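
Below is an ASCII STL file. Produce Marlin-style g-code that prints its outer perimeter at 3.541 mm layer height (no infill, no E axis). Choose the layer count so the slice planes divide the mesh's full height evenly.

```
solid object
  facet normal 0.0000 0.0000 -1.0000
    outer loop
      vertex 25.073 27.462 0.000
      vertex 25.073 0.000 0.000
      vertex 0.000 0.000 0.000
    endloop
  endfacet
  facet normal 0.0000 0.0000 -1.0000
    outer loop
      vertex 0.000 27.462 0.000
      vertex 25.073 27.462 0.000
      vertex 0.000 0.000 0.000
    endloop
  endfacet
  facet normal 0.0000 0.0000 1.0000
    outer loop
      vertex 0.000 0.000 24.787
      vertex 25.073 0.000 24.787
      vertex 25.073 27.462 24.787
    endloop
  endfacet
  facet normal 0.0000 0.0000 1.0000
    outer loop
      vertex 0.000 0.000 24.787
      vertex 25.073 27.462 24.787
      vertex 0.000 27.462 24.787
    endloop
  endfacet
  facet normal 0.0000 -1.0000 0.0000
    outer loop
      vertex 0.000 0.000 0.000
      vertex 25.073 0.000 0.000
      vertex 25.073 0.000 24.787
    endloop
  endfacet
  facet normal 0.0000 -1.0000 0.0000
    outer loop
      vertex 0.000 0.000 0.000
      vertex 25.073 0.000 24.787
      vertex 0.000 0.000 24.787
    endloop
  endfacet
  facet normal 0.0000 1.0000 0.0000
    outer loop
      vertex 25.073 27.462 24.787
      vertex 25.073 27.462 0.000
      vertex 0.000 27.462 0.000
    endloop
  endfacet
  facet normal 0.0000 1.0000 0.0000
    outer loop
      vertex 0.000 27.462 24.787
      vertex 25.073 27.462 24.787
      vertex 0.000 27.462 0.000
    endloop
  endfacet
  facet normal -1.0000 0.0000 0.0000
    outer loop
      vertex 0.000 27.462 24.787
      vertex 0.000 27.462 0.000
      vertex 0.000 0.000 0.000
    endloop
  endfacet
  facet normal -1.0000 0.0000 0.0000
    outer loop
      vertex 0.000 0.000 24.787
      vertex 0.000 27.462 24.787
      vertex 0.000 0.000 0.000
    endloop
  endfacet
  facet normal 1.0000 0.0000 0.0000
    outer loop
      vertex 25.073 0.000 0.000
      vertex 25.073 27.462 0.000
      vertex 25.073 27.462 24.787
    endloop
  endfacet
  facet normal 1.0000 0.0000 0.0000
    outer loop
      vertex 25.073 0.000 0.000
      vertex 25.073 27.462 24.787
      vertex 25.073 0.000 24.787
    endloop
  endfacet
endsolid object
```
; perimeter-only toolpath
G21 ; units = mm
G90 ; absolute positioning
G28 ; home
; layer 1
G0 Z3.541
G0 X0.000 Y0.000
G1 X25.073 Y0.000
G1 X25.073 Y27.462
G1 X0.000 Y27.462
G1 X0.000 Y0.000
; layer 2
G0 Z7.082
G0 X0.000 Y0.000
G1 X25.073 Y0.000
G1 X25.073 Y27.462
G1 X0.000 Y27.462
G1 X0.000 Y0.000
; layer 3
G0 Z10.623
G0 X0.000 Y0.000
G1 X25.073 Y0.000
G1 X25.073 Y27.462
G1 X0.000 Y27.462
G1 X0.000 Y0.000
; layer 4
G0 Z14.164
G0 X0.000 Y0.000
G1 X25.073 Y0.000
G1 X25.073 Y27.462
G1 X0.000 Y27.462
G1 X0.000 Y0.000
; layer 5
G0 Z17.705
G0 X0.000 Y0.000
G1 X25.073 Y0.000
G1 X25.073 Y27.462
G1 X0.000 Y27.462
G1 X0.000 Y0.000
; layer 6
G0 Z21.246
G0 X0.000 Y0.000
G1 X25.073 Y0.000
G1 X25.073 Y27.462
G1 X0.000 Y27.462
G1 X0.000 Y0.000
; layer 7
G0 Z24.787
G0 X0.000 Y0.000
G1 X25.073 Y0.000
G1 X25.073 Y27.462
G1 X0.000 Y27.462
G1 X0.000 Y0.000
M2 ; end

The solid is a rectangular box, roughly 25.1 × 27.5 mm footprint and 24.8 mm tall. Slicing at Δz = 3.541 mm — 7 equal slices spanning the solid's height, so layer i sits at z = i·h/7 — gives 7 non-empty perimeters. Each is a 4-segment closed polygon; G0 lifts to the layer z and rapids to the start vertex, then G1 traces the edges.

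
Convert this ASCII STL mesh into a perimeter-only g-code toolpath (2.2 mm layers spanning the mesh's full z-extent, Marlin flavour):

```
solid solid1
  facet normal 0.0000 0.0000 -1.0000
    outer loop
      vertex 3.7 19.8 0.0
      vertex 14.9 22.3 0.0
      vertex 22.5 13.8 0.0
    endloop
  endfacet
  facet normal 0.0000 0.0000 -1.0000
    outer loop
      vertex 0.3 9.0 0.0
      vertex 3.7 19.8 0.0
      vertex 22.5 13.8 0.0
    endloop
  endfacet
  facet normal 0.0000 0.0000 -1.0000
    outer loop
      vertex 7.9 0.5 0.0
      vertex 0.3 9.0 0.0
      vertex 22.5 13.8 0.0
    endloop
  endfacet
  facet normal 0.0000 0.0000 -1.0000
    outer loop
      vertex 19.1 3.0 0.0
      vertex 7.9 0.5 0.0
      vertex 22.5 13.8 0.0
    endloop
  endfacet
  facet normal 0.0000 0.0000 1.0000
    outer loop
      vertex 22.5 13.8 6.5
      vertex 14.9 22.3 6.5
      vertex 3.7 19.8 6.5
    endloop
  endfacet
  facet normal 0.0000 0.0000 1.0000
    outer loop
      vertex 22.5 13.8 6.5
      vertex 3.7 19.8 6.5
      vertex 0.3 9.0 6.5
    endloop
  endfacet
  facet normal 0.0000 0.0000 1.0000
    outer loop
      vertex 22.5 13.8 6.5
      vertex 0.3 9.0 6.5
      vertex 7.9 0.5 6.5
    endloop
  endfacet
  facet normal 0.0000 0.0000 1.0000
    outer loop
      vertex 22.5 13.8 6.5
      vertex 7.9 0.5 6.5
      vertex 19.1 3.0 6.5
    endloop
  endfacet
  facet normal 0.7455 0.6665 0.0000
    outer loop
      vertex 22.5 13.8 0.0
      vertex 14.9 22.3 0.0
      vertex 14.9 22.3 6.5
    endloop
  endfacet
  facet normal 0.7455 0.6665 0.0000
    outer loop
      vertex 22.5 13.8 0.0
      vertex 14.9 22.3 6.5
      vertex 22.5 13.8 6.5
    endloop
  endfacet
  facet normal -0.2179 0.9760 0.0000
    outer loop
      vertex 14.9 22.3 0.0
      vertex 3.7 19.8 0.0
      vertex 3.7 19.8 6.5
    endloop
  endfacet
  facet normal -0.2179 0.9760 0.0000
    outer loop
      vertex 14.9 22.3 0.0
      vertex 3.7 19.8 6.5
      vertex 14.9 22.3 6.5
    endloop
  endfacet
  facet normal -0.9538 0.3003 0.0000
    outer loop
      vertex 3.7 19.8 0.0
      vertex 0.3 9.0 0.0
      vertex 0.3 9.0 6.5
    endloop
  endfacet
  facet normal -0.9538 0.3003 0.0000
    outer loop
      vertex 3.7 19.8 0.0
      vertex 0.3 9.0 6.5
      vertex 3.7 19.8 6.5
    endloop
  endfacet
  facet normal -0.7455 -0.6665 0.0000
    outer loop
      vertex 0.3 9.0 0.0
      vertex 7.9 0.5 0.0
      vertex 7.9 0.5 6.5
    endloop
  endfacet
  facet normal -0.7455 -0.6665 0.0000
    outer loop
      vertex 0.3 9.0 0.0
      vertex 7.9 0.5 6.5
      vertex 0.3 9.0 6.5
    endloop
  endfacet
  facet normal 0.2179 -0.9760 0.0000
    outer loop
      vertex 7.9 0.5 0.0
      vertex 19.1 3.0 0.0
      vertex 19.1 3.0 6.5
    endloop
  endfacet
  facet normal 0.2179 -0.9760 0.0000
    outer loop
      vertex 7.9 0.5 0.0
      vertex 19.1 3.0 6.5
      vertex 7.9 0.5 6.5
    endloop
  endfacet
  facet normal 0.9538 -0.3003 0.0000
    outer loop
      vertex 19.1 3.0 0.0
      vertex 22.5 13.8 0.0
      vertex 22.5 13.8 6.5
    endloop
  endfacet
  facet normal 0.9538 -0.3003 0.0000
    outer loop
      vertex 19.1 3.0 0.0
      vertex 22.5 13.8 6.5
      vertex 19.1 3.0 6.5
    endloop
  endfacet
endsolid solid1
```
; perimeter-only toolpath
G21 ; units = mm
G90 ; absolute positioning
G28 ; home
; layer 1
G0 Z2.2
G0 X22.5 Y13.8
G1 X14.9 Y22.3
G1 X3.7 Y19.8
G1 X0.3 Y9.0
G1 X7.9 Y0.5
G1 X19.1 Y3.0
G1 X22.5 Y13.8
; layer 2
G0 Z4.3
G0 X22.5 Y13.8
G1 X14.9 Y22.3
G1 X3.7 Y19.8
G1 X0.3 Y9.0
G1 X7.9 Y0.5
G1 X19.1 Y3.0
G1 X22.5 Y13.8
; layer 3
G0 Z6.5
G0 X22.5 Y13.8
G1 X14.9 Y22.3
G1 X3.7 Y19.8
G1 X0.3 Y9.0
G1 X7.9 Y0.5
G1 X19.1 Y3.0
G1 X22.5 Y13.8
M2 ; end

The solid is a regular 6-sided prism (a cylinder approximated with 6 flat sides), circumscribed radius ≈ 11.4 mm, height ≈ 6.5 mm. Slicing at Δz = 2.2 mm — 3 equal slices spanning the solid's height, so layer i sits at z = i·h/3 — gives 3 non-empty perimeters. Each is a 6-segment closed polygon; G0 lifts to the layer z and rapids to the start vertex, then G1 traces the edges.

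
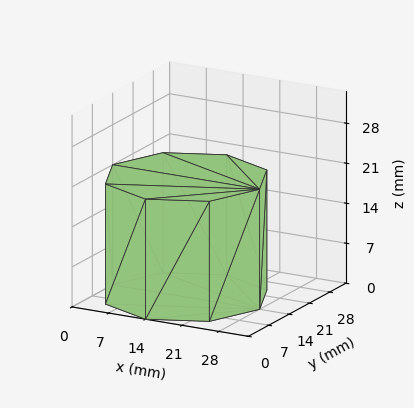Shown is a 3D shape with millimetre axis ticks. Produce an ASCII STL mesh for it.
Reading the render: the shape is a regular 8-sided prism (a cylinder approximated with 8 flat sides), circumscribed radius ≈ 14 mm, height ≈ 21 mm (dimensions read to the nearest mm from the axis ticks). For the STL, each face is triangulated and given an outward normal.

solid part
  facet normal 0.0000 0.0000 -1.0000
    outer loop
      vertex 14.000 28.000 0.000
      vertex 23.899 23.899 0.000
      vertex 28.000 14.000 0.000
    endloop
  endfacet
  facet normal 0.0000 0.0000 -1.0000
    outer loop
      vertex 4.101 23.899 0.000
      vertex 14.000 28.000 0.000
      vertex 28.000 14.000 0.000
    endloop
  endfacet
  facet normal 0.0000 0.0000 -1.0000
    outer loop
      vertex 0.000 14.000 0.000
      vertex 4.101 23.899 0.000
      vertex 28.000 14.000 0.000
    endloop
  endfacet
  facet normal 0.0000 0.0000 -1.0000
    outer loop
      vertex 4.101 4.101 0.000
      vertex 0.000 14.000 0.000
      vertex 28.000 14.000 0.000
    endloop
  endfacet
  facet normal 0.0000 0.0000 -1.0000
    outer loop
      vertex 14.000 0.000 0.000
      vertex 4.101 4.101 0.000
      vertex 28.000 14.000 0.000
    endloop
  endfacet
  facet normal 0.0000 0.0000 -1.0000
    outer loop
      vertex 23.899 4.101 0.000
      vertex 14.000 0.000 0.000
      vertex 28.000 14.000 0.000
    endloop
  endfacet
  facet normal 0.0000 0.0000 1.0000
    outer loop
      vertex 28.000 14.000 21.000
      vertex 23.899 23.899 21.000
      vertex 14.000 28.000 21.000
    endloop
  endfacet
  facet normal 0.0000 0.0000 1.0000
    outer loop
      vertex 28.000 14.000 21.000
      vertex 14.000 28.000 21.000
      vertex 4.101 23.899 21.000
    endloop
  endfacet
  facet normal 0.0000 0.0000 1.0000
    outer loop
      vertex 28.000 14.000 21.000
      vertex 4.101 23.899 21.000
      vertex 0.000 14.000 21.000
    endloop
  endfacet
  facet normal 0.0000 0.0000 1.0000
    outer loop
      vertex 28.000 14.000 21.000
      vertex 0.000 14.000 21.000
      vertex 4.101 4.101 21.000
    endloop
  endfacet
  facet normal 0.0000 0.0000 1.0000
    outer loop
      vertex 28.000 14.000 21.000
      vertex 4.101 4.101 21.000
      vertex 14.000 0.000 21.000
    endloop
  endfacet
  facet normal 0.0000 0.0000 1.0000
    outer loop
      vertex 28.000 14.000 21.000
      vertex 14.000 0.000 21.000
      vertex 23.899 4.101 21.000
    endloop
  endfacet
  facet normal 0.9239 0.3827 0.0000
    outer loop
      vertex 28.000 14.000 0.000
      vertex 23.899 23.899 0.000
      vertex 23.899 23.899 21.000
    endloop
  endfacet
  facet normal 0.9239 0.3827 0.0000
    outer loop
      vertex 28.000 14.000 0.000
      vertex 23.899 23.899 21.000
      vertex 28.000 14.000 21.000
    endloop
  endfacet
  facet normal 0.3827 0.9239 0.0000
    outer loop
      vertex 23.899 23.899 0.000
      vertex 14.000 28.000 0.000
      vertex 14.000 28.000 21.000
    endloop
  endfacet
  facet normal 0.3827 0.9239 0.0000
    outer loop
      vertex 23.899 23.899 0.000
      vertex 14.000 28.000 21.000
      vertex 23.899 23.899 21.000
    endloop
  endfacet
  facet normal -0.3827 0.9239 0.0000
    outer loop
      vertex 14.000 28.000 0.000
      vertex 4.101 23.899 0.000
      vertex 4.101 23.899 21.000
    endloop
  endfacet
  facet normal -0.3827 0.9239 0.0000
    outer loop
      vertex 14.000 28.000 0.000
      vertex 4.101 23.899 21.000
      vertex 14.000 28.000 21.000
    endloop
  endfacet
  facet normal -0.9239 0.3827 0.0000
    outer loop
      vertex 4.101 23.899 0.000
      vertex 0.000 14.000 0.000
      vertex 0.000 14.000 21.000
    endloop
  endfacet
  facet normal -0.9239 0.3827 0.0000
    outer loop
      vertex 4.101 23.899 0.000
      vertex 0.000 14.000 21.000
      vertex 4.101 23.899 21.000
    endloop
  endfacet
  facet normal -0.9239 -0.3827 0.0000
    outer loop
      vertex 0.000 14.000 0.000
      vertex 4.101 4.101 0.000
      vertex 4.101 4.101 21.000
    endloop
  endfacet
  facet normal -0.9239 -0.3827 0.0000
    outer loop
      vertex 0.000 14.000 0.000
      vertex 4.101 4.101 21.000
      vertex 0.000 14.000 21.000
    endloop
  endfacet
  facet normal -0.3827 -0.9239 0.0000
    outer loop
      vertex 4.101 4.101 0.000
      vertex 14.000 0.000 0.000
      vertex 14.000 0.000 21.000
    endloop
  endfacet
  facet normal -0.3827 -0.9239 0.0000
    outer loop
      vertex 4.101 4.101 0.000
      vertex 14.000 0.000 21.000
      vertex 4.101 4.101 21.000
    endloop
  endfacet
  facet normal 0.3827 -0.9239 0.0000
    outer loop
      vertex 14.000 0.000 0.000
      vertex 23.899 4.101 0.000
      vertex 23.899 4.101 21.000
    endloop
  endfacet
  facet normal 0.3827 -0.9239 0.0000
    outer loop
      vertex 14.000 0.000 0.000
      vertex 23.899 4.101 21.000
      vertex 14.000 0.000 21.000
    endloop
  endfacet
  facet normal 0.9239 -0.3827 0.0000
    outer loop
      vertex 23.899 4.101 0.000
      vertex 28.000 14.000 0.000
      vertex 28.000 14.000 21.000
    endloop
  endfacet
  facet normal 0.9239 -0.3827 0.0000
    outer loop
      vertex 23.899 4.101 0.000
      vertex 28.000 14.000 21.000
      vertex 23.899 4.101 21.000
    endloop
  endfacet
endsolid part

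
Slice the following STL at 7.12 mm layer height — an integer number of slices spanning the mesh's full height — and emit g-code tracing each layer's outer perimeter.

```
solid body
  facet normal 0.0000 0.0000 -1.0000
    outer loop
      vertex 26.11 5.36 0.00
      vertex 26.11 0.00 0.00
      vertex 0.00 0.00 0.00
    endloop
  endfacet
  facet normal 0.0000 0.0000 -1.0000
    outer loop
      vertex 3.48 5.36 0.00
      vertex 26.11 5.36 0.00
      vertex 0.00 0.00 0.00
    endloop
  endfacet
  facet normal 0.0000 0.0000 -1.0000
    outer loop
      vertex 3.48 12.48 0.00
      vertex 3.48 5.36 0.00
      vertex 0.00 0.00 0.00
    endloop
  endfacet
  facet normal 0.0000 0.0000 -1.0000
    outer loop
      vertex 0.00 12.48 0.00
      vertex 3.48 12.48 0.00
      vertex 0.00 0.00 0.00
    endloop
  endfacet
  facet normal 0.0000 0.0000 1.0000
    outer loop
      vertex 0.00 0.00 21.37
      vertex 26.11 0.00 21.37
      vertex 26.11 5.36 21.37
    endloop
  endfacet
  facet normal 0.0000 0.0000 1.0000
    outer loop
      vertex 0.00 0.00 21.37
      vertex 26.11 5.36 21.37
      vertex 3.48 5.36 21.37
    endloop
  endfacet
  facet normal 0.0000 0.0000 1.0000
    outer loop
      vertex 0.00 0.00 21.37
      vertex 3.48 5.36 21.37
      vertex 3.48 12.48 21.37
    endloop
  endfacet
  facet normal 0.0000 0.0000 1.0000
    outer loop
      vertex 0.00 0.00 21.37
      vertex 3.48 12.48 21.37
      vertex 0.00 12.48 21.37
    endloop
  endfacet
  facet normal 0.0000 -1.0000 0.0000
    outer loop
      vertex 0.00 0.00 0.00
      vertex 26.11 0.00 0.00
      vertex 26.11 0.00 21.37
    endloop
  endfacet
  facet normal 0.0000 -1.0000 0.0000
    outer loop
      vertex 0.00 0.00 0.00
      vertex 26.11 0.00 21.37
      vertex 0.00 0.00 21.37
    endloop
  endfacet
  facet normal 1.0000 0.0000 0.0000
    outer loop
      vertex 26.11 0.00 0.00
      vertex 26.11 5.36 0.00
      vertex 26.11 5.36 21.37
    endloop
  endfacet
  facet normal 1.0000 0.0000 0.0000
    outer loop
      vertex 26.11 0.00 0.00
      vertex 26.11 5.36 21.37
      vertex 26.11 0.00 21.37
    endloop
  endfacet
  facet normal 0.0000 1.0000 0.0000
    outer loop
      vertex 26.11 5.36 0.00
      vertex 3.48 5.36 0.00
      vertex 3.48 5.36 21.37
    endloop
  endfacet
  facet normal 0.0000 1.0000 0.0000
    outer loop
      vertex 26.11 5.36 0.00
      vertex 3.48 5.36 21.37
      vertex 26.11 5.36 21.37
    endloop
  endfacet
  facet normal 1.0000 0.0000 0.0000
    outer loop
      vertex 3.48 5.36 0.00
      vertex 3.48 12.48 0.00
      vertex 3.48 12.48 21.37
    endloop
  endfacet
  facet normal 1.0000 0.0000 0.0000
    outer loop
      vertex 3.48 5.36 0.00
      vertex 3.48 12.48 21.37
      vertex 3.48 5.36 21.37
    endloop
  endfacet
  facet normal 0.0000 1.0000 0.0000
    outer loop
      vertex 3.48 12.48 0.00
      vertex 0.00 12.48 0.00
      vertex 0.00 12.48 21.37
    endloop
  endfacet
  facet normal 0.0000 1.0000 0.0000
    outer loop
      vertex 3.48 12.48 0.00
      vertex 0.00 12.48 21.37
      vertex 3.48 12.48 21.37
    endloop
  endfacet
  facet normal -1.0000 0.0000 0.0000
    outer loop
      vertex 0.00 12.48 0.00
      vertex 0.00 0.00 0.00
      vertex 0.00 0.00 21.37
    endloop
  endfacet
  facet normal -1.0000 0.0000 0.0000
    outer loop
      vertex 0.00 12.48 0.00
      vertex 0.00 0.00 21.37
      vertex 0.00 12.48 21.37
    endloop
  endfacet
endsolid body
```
; perimeter-only toolpath
G21 ; units = mm
G90 ; absolute positioning
G28 ; home
; layer 1
G0 Z7.12
G0 X0.00 Y0.00
G1 X26.11 Y0.00
G1 X26.11 Y5.36
G1 X3.48 Y5.36
G1 X3.48 Y12.48
G1 X0.00 Y12.48
G1 X0.00 Y0.00
; layer 2
G0 Z14.25
G0 X0.00 Y0.00
G1 X26.11 Y0.00
G1 X26.11 Y5.36
G1 X3.48 Y5.36
G1 X3.48 Y12.48
G1 X0.00 Y12.48
G1 X0.00 Y0.00
; layer 3
G0 Z21.37
G0 X0.00 Y0.00
G1 X26.11 Y0.00
G1 X26.11 Y5.36
G1 X3.48 Y5.36
G1 X3.48 Y12.48
G1 X0.00 Y12.48
G1 X0.00 Y0.00
M2 ; end

The solid is an L-shaped prism: outer 26.1 × 12.5 mm, arm thicknesses ≈ 5.36 mm (horizontal) and 3.48 mm (vertical), extruded 21.4 mm in z. Slicing at Δz = 7.12 mm — 3 equal slices spanning the solid's height, so layer i sits at z = i·h/3 — gives 3 non-empty perimeters. Each is a 6-segment closed polygon; G0 lifts to the layer z and rapids to the start vertex, then G1 traces the edges.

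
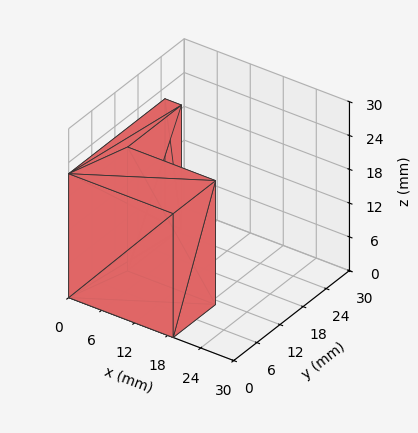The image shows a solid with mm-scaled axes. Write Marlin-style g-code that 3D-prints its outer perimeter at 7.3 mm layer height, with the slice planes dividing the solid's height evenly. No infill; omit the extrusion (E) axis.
Reading the render: the shape is an L-shaped prism: outer 19 × 25 mm, arm thicknesses ≈ 11 mm (horizontal) and 3 mm (vertical), extruded 22 mm in z (dimensions read to the nearest mm from the axis ticks). For the g-code, the solid's height is divided into equal slices at the stated Δz and each level perimeter traced with G1 moves after a G0 lift.

; perimeter-only toolpath
G21 ; units = mm
G90 ; absolute positioning
G28 ; home
; layer 1
G0 Z7.3
G0 X0.0 Y0.0
G1 X19.0 Y0.0
G1 X19.0 Y11.0
G1 X3.0 Y11.0
G1 X3.0 Y25.0
G1 X0.0 Y25.0
G1 X0.0 Y0.0
; layer 2
G0 Z14.7
G0 X0.0 Y0.0
G1 X19.0 Y0.0
G1 X19.0 Y11.0
G1 X3.0 Y11.0
G1 X3.0 Y25.0
G1 X0.0 Y25.0
G1 X0.0 Y0.0
; layer 3
G0 Z22.0
G0 X0.0 Y0.0
G1 X19.0 Y0.0
G1 X19.0 Y11.0
G1 X3.0 Y11.0
G1 X3.0 Y25.0
G1 X0.0 Y25.0
G1 X0.0 Y0.0
M2 ; end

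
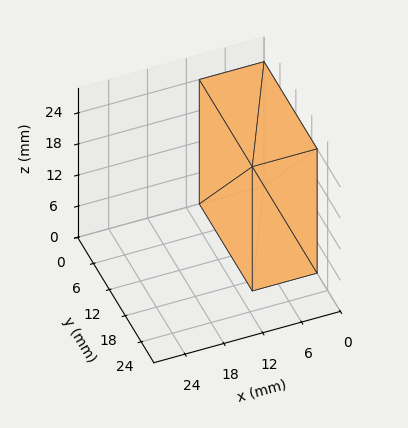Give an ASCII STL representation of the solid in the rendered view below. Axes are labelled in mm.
Reading the render: the shape is a rectangular box, roughly 10 × 20 mm footprint and 24 mm tall (dimensions read to the nearest mm from the axis ticks). For the STL, each face is triangulated and given an outward normal.

solid part
  facet normal 0.0000 0.0000 -1.0000
    outer loop
      vertex 10.00 20.00 0.00
      vertex 10.00 0.00 0.00
      vertex 0.00 0.00 0.00
    endloop
  endfacet
  facet normal 0.0000 0.0000 -1.0000
    outer loop
      vertex 0.00 20.00 0.00
      vertex 10.00 20.00 0.00
      vertex 0.00 0.00 0.00
    endloop
  endfacet
  facet normal 0.0000 0.0000 1.0000
    outer loop
      vertex 0.00 0.00 24.00
      vertex 10.00 0.00 24.00
      vertex 10.00 20.00 24.00
    endloop
  endfacet
  facet normal 0.0000 0.0000 1.0000
    outer loop
      vertex 0.00 0.00 24.00
      vertex 10.00 20.00 24.00
      vertex 0.00 20.00 24.00
    endloop
  endfacet
  facet normal 0.0000 -1.0000 0.0000
    outer loop
      vertex 0.00 0.00 0.00
      vertex 10.00 0.00 0.00
      vertex 10.00 0.00 24.00
    endloop
  endfacet
  facet normal 0.0000 -1.0000 0.0000
    outer loop
      vertex 0.00 0.00 0.00
      vertex 10.00 0.00 24.00
      vertex 0.00 0.00 24.00
    endloop
  endfacet
  facet normal 0.0000 1.0000 0.0000
    outer loop
      vertex 10.00 20.00 24.00
      vertex 10.00 20.00 0.00
      vertex 0.00 20.00 0.00
    endloop
  endfacet
  facet normal 0.0000 1.0000 0.0000
    outer loop
      vertex 0.00 20.00 24.00
      vertex 10.00 20.00 24.00
      vertex 0.00 20.00 0.00
    endloop
  endfacet
  facet normal -1.0000 0.0000 0.0000
    outer loop
      vertex 0.00 20.00 24.00
      vertex 0.00 20.00 0.00
      vertex 0.00 0.00 0.00
    endloop
  endfacet
  facet normal -1.0000 0.0000 0.0000
    outer loop
      vertex 0.00 0.00 24.00
      vertex 0.00 20.00 24.00
      vertex 0.00 0.00 0.00
    endloop
  endfacet
  facet normal 1.0000 0.0000 0.0000
    outer loop
      vertex 10.00 0.00 0.00
      vertex 10.00 20.00 0.00
      vertex 10.00 20.00 24.00
    endloop
  endfacet
  facet normal 1.0000 0.0000 0.0000
    outer loop
      vertex 10.00 0.00 0.00
      vertex 10.00 20.00 24.00
      vertex 10.00 0.00 24.00
    endloop
  endfacet
endsolid part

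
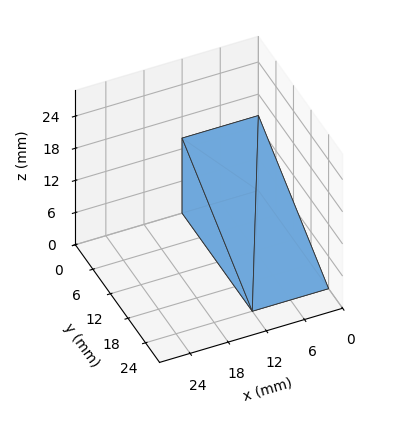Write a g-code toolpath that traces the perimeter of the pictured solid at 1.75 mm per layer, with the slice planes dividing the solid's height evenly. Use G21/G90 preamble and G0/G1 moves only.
Reading the render: the shape is a wedge (ramp): 12 × 24 mm base, rising to 14 mm along the y=0 edge and sloping linearly to z=0 at y=24 (dimensions read to the nearest mm from the axis ticks). For the g-code, the solid's height is divided into equal slices at the stated Δz and each level perimeter traced with G1 moves after a G0 lift.

; perimeter-only toolpath
G21 ; units = mm
G90 ; absolute positioning
G28 ; home
; layer 1
G0 Z1.75
G0 X0.00 Y0.00
G1 X12.00 Y0.00
G1 X12.00 Y21.00
G1 X0.00 Y21.00
G1 X0.00 Y0.00
; layer 2
G0 Z3.50
G0 X0.00 Y0.00
G1 X12.00 Y0.00
G1 X12.00 Y18.00
G1 X0.00 Y18.00
G1 X0.00 Y0.00
; layer 3
G0 Z5.25
G0 X0.00 Y0.00
G1 X12.00 Y0.00
G1 X12.00 Y15.00
G1 X0.00 Y15.00
G1 X0.00 Y0.00
; layer 4
G0 Z7.00
G0 X0.00 Y0.00
G1 X12.00 Y0.00
G1 X12.00 Y12.00
G1 X0.00 Y12.00
G1 X0.00 Y0.00
; layer 5
G0 Z8.75
G0 X0.00 Y0.00
G1 X12.00 Y0.00
G1 X12.00 Y9.00
G1 X0.00 Y9.00
G1 X0.00 Y0.00
; layer 6
G0 Z10.50
G0 X0.00 Y0.00
G1 X12.00 Y0.00
G1 X12.00 Y6.00
G1 X0.00 Y6.00
G1 X0.00 Y0.00
; layer 7
G0 Z12.25
G0 X0.00 Y0.00
G1 X12.00 Y0.00
G1 X12.00 Y3.00
G1 X0.00 Y3.00
G1 X0.00 Y0.00
M2 ; end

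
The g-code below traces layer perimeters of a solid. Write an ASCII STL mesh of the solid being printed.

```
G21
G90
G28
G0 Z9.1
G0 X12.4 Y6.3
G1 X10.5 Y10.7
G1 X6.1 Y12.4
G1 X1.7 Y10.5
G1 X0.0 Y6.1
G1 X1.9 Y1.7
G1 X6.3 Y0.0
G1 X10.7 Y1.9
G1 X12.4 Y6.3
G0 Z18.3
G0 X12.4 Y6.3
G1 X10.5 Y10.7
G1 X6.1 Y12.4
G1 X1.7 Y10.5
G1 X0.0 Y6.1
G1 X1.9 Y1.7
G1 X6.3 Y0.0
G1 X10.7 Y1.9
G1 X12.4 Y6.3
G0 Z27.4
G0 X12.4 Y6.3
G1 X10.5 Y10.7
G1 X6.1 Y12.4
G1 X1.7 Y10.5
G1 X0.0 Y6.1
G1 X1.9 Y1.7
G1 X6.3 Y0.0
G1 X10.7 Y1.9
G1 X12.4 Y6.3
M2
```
solid part
  facet normal 0.0000 0.0000 -1.0000
    outer loop
      vertex 6.1 12.4 0.0
      vertex 10.5 10.7 0.0
      vertex 12.4 6.3 0.0
    endloop
  endfacet
  facet normal 0.0000 0.0000 -1.0000
    outer loop
      vertex 1.7 10.5 0.0
      vertex 6.1 12.4 0.0
      vertex 12.4 6.3 0.0
    endloop
  endfacet
  facet normal 0.0000 0.0000 -1.0000
    outer loop
      vertex 0.0 6.1 0.0
      vertex 1.7 10.5 0.0
      vertex 12.4 6.3 0.0
    endloop
  endfacet
  facet normal 0.0000 0.0000 -1.0000
    outer loop
      vertex 1.9 1.7 0.0
      vertex 0.0 6.1 0.0
      vertex 12.4 6.3 0.0
    endloop
  endfacet
  facet normal 0.0000 0.0000 -1.0000
    outer loop
      vertex 6.3 0.0 0.0
      vertex 1.9 1.7 0.0
      vertex 12.4 6.3 0.0
    endloop
  endfacet
  facet normal 0.0000 0.0000 -1.0000
    outer loop
      vertex 10.7 1.9 0.0
      vertex 6.3 0.0 0.0
      vertex 12.4 6.3 0.0
    endloop
  endfacet
  facet normal 0.0000 0.0000 1.0000
    outer loop
      vertex 12.4 6.3 27.4
      vertex 10.5 10.7 27.4
      vertex 6.1 12.4 27.4
    endloop
  endfacet
  facet normal 0.0000 0.0000 1.0000
    outer loop
      vertex 12.4 6.3 27.4
      vertex 6.1 12.4 27.4
      vertex 1.7 10.5 27.4
    endloop
  endfacet
  facet normal 0.0000 0.0000 1.0000
    outer loop
      vertex 12.4 6.3 27.4
      vertex 1.7 10.5 27.4
      vertex 0.0 6.1 27.4
    endloop
  endfacet
  facet normal 0.0000 0.0000 1.0000
    outer loop
      vertex 12.4 6.3 27.4
      vertex 0.0 6.1 27.4
      vertex 1.9 1.7 27.4
    endloop
  endfacet
  facet normal 0.0000 0.0000 1.0000
    outer loop
      vertex 12.4 6.3 27.4
      vertex 1.9 1.7 27.4
      vertex 6.3 0.0 27.4
    endloop
  endfacet
  facet normal 0.0000 0.0000 1.0000
    outer loop
      vertex 12.4 6.3 27.4
      vertex 6.3 0.0 27.4
      vertex 10.7 1.9 27.4
    endloop
  endfacet
  facet normal 0.9181 0.3964 0.0000
    outer loop
      vertex 12.4 6.3 0.0
      vertex 10.5 10.7 0.0
      vertex 10.5 10.7 27.4
    endloop
  endfacet
  facet normal 0.9181 0.3964 0.0000
    outer loop
      vertex 12.4 6.3 0.0
      vertex 10.5 10.7 27.4
      vertex 12.4 6.3 27.4
    endloop
  endfacet
  facet normal 0.3604 0.9328 0.0000
    outer loop
      vertex 10.5 10.7 0.0
      vertex 6.1 12.4 0.0
      vertex 6.1 12.4 27.4
    endloop
  endfacet
  facet normal 0.3604 0.9328 0.0000
    outer loop
      vertex 10.5 10.7 0.0
      vertex 6.1 12.4 27.4
      vertex 10.5 10.7 27.4
    endloop
  endfacet
  facet normal -0.3964 0.9181 0.0000
    outer loop
      vertex 6.1 12.4 0.0
      vertex 1.7 10.5 0.0
      vertex 1.7 10.5 27.4
    endloop
  endfacet
  facet normal -0.3964 0.9181 0.0000
    outer loop
      vertex 6.1 12.4 0.0
      vertex 1.7 10.5 27.4
      vertex 6.1 12.4 27.4
    endloop
  endfacet
  facet normal -0.9328 0.3604 0.0000
    outer loop
      vertex 1.7 10.5 0.0
      vertex 0.0 6.1 0.0
      vertex 0.0 6.1 27.4
    endloop
  endfacet
  facet normal -0.9328 0.3604 0.0000
    outer loop
      vertex 1.7 10.5 0.0
      vertex 0.0 6.1 27.4
      vertex 1.7 10.5 27.4
    endloop
  endfacet
  facet normal -0.9181 -0.3964 0.0000
    outer loop
      vertex 0.0 6.1 0.0
      vertex 1.9 1.7 0.0
      vertex 1.9 1.7 27.4
    endloop
  endfacet
  facet normal -0.9181 -0.3964 0.0000
    outer loop
      vertex 0.0 6.1 0.0
      vertex 1.9 1.7 27.4
      vertex 0.0 6.1 27.4
    endloop
  endfacet
  facet normal -0.3604 -0.9328 0.0000
    outer loop
      vertex 1.9 1.7 0.0
      vertex 6.3 0.0 0.0
      vertex 6.3 0.0 27.4
    endloop
  endfacet
  facet normal -0.3604 -0.9328 0.0000
    outer loop
      vertex 1.9 1.7 0.0
      vertex 6.3 0.0 27.4
      vertex 1.9 1.7 27.4
    endloop
  endfacet
  facet normal 0.3964 -0.9181 0.0000
    outer loop
      vertex 6.3 0.0 0.0
      vertex 10.7 1.9 0.0
      vertex 10.7 1.9 27.4
    endloop
  endfacet
  facet normal 0.3964 -0.9181 0.0000
    outer loop
      vertex 6.3 0.0 0.0
      vertex 10.7 1.9 27.4
      vertex 6.3 0.0 27.4
    endloop
  endfacet
  facet normal 0.9328 -0.3604 0.0000
    outer loop
      vertex 10.7 1.9 0.0
      vertex 12.4 6.3 0.0
      vertex 12.4 6.3 27.4
    endloop
  endfacet
  facet normal 0.9328 -0.3604 0.0000
    outer loop
      vertex 10.7 1.9 0.0
      vertex 12.4 6.3 27.4
      vertex 10.7 1.9 27.4
    endloop
  endfacet
endsolid part

The G0 Z moves step by Δz≈9.1 mm. Every layer's G1 loop is the same polygon, so the solid is a straight extrusion of it from z=0 to z≈27.4. Closing with flat bottom and top caps and triangulating gives 28 facets — a regular 8-sided prism (a cylinder approximated with 8 flat sides), circumscribed radius ≈ 6.2 mm, height ≈ 27.4 mm.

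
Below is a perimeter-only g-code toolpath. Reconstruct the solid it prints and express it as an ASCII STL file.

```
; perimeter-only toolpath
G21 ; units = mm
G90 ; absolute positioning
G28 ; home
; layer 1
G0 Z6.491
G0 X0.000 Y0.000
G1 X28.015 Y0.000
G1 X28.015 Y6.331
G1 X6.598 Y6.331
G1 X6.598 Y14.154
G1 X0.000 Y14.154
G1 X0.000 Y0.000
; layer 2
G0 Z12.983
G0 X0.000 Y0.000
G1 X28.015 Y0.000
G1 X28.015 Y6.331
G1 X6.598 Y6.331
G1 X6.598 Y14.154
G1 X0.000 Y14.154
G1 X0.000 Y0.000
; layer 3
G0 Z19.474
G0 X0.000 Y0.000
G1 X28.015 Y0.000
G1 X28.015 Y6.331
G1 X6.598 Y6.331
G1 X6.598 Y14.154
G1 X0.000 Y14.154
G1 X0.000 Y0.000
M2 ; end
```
solid part
  facet normal 0.0000 0.0000 -1.0000
    outer loop
      vertex 28.015 6.331 0.000
      vertex 28.015 0.000 0.000
      vertex 0.000 0.000 0.000
    endloop
  endfacet
  facet normal 0.0000 0.0000 -1.0000
    outer loop
      vertex 6.598 6.331 0.000
      vertex 28.015 6.331 0.000
      vertex 0.000 0.000 0.000
    endloop
  endfacet
  facet normal 0.0000 0.0000 -1.0000
    outer loop
      vertex 6.598 14.154 0.000
      vertex 6.598 6.331 0.000
      vertex 0.000 0.000 0.000
    endloop
  endfacet
  facet normal 0.0000 0.0000 -1.0000
    outer loop
      vertex 0.000 14.154 0.000
      vertex 6.598 14.154 0.000
      vertex 0.000 0.000 0.000
    endloop
  endfacet
  facet normal 0.0000 0.0000 1.0000
    outer loop
      vertex 0.000 0.000 19.474
      vertex 28.015 0.000 19.474
      vertex 28.015 6.331 19.474
    endloop
  endfacet
  facet normal 0.0000 0.0000 1.0000
    outer loop
      vertex 0.000 0.000 19.474
      vertex 28.015 6.331 19.474
      vertex 6.598 6.331 19.474
    endloop
  endfacet
  facet normal 0.0000 0.0000 1.0000
    outer loop
      vertex 0.000 0.000 19.474
      vertex 6.598 6.331 19.474
      vertex 6.598 14.154 19.474
    endloop
  endfacet
  facet normal 0.0000 0.0000 1.0000
    outer loop
      vertex 0.000 0.000 19.474
      vertex 6.598 14.154 19.474
      vertex 0.000 14.154 19.474
    endloop
  endfacet
  facet normal 0.0000 -1.0000 0.0000
    outer loop
      vertex 0.000 0.000 0.000
      vertex 28.015 0.000 0.000
      vertex 28.015 0.000 19.474
    endloop
  endfacet
  facet normal 0.0000 -1.0000 0.0000
    outer loop
      vertex 0.000 0.000 0.000
      vertex 28.015 0.000 19.474
      vertex 0.000 0.000 19.474
    endloop
  endfacet
  facet normal 1.0000 0.0000 0.0000
    outer loop
      vertex 28.015 0.000 0.000
      vertex 28.015 6.331 0.000
      vertex 28.015 6.331 19.474
    endloop
  endfacet
  facet normal 1.0000 0.0000 0.0000
    outer loop
      vertex 28.015 0.000 0.000
      vertex 28.015 6.331 19.474
      vertex 28.015 0.000 19.474
    endloop
  endfacet
  facet normal 0.0000 1.0000 0.0000
    outer loop
      vertex 28.015 6.331 0.000
      vertex 6.598 6.331 0.000
      vertex 6.598 6.331 19.474
    endloop
  endfacet
  facet normal 0.0000 1.0000 0.0000
    outer loop
      vertex 28.015 6.331 0.000
      vertex 6.598 6.331 19.474
      vertex 28.015 6.331 19.474
    endloop
  endfacet
  facet normal 1.0000 0.0000 0.0000
    outer loop
      vertex 6.598 6.331 0.000
      vertex 6.598 14.154 0.000
      vertex 6.598 14.154 19.474
    endloop
  endfacet
  facet normal 1.0000 0.0000 0.0000
    outer loop
      vertex 6.598 6.331 0.000
      vertex 6.598 14.154 19.474
      vertex 6.598 6.331 19.474
    endloop
  endfacet
  facet normal 0.0000 1.0000 0.0000
    outer loop
      vertex 6.598 14.154 0.000
      vertex 0.000 14.154 0.000
      vertex 0.000 14.154 19.474
    endloop
  endfacet
  facet normal 0.0000 1.0000 0.0000
    outer loop
      vertex 6.598 14.154 0.000
      vertex 0.000 14.154 19.474
      vertex 6.598 14.154 19.474
    endloop
  endfacet
  facet normal -1.0000 0.0000 0.0000
    outer loop
      vertex 0.000 14.154 0.000
      vertex 0.000 0.000 0.000
      vertex 0.000 0.000 19.474
    endloop
  endfacet
  facet normal -1.0000 0.0000 0.0000
    outer loop
      vertex 0.000 14.154 0.000
      vertex 0.000 0.000 19.474
      vertex 0.000 14.154 19.474
    endloop
  endfacet
endsolid part

The G0 Z moves step by Δz≈6.491 mm. Every layer's G1 loop is the same polygon, so the solid is a straight extrusion of it from z=0 to z≈19.5. Closing with flat bottom and top caps and triangulating gives 20 facets — an L-shaped prism: outer 28 × 14.2 mm, arm thicknesses ≈ 6.33 mm (horizontal) and 6.6 mm (vertical), extruded 19.5 mm in z.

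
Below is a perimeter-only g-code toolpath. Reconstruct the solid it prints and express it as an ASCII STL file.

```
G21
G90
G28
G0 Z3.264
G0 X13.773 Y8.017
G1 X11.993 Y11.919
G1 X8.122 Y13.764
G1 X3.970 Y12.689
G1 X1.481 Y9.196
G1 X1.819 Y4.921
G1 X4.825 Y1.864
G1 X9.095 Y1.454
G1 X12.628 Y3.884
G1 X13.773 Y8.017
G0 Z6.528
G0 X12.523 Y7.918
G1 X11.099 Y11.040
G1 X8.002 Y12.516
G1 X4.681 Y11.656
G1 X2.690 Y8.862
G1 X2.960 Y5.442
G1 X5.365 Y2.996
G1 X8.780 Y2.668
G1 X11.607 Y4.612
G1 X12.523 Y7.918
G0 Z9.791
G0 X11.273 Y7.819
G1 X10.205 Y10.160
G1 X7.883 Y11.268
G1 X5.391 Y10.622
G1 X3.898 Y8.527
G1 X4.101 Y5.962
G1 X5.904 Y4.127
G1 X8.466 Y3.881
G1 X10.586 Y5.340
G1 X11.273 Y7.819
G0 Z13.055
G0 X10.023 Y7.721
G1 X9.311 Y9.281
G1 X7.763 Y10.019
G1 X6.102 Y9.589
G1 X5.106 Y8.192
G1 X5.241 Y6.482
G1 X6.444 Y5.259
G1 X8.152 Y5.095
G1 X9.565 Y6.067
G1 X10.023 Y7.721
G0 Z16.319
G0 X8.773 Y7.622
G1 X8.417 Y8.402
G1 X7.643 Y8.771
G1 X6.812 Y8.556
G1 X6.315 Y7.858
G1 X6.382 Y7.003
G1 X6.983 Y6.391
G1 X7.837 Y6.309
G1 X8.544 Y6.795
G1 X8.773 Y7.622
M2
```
solid part
  facet normal 0.0000 0.0000 -1.0000
    outer loop
      vertex 8.242 15.012 0.000
      vertex 12.887 12.798 0.000
      vertex 15.023 8.116 0.000
    endloop
  endfacet
  facet normal 0.0000 0.0000 -1.0000
    outer loop
      vertex 3.260 13.722 0.000
      vertex 8.242 15.012 0.000
      vertex 15.023 8.116 0.000
    endloop
  endfacet
  facet normal 0.0000 0.0000 -1.0000
    outer loop
      vertex 0.273 9.531 0.000
      vertex 3.260 13.722 0.000
      vertex 15.023 8.116 0.000
    endloop
  endfacet
  facet normal 0.0000 0.0000 -1.0000
    outer loop
      vertex 0.678 4.401 0.000
      vertex 0.273 9.531 0.000
      vertex 15.023 8.116 0.000
    endloop
  endfacet
  facet normal 0.0000 0.0000 -1.0000
    outer loop
      vertex 4.286 0.732 0.000
      vertex 0.678 4.401 0.000
      vertex 15.023 8.116 0.000
    endloop
  endfacet
  facet normal 0.0000 0.0000 -1.0000
    outer loop
      vertex 9.409 0.240 0.000
      vertex 4.286 0.732 0.000
      vertex 15.023 8.116 0.000
    endloop
  endfacet
  facet normal 0.0000 0.0000 -1.0000
    outer loop
      vertex 13.649 3.156 0.000
      vertex 9.409 0.240 0.000
      vertex 15.023 8.116 0.000
    endloop
  endfacet
  facet normal 0.8557 0.3904 0.3396
    outer loop
      vertex 15.023 8.116 0.000
      vertex 12.887 12.798 0.000
      vertex 7.523 7.523 19.583
    endloop
  endfacet
  facet normal 0.4047 0.8491 0.3396
    outer loop
      vertex 12.887 12.798 0.000
      vertex 8.242 15.012 0.000
      vertex 7.523 7.523 19.583
    endloop
  endfacet
  facet normal -0.2358 0.9106 0.3396
    outer loop
      vertex 8.242 15.012 0.000
      vertex 3.260 13.722 0.000
      vertex 7.523 7.523 19.583
    endloop
  endfacet
  facet normal -0.7660 0.5459 0.3395
    outer loop
      vertex 3.260 13.722 0.000
      vertex 0.273 9.531 0.000
      vertex 7.523 7.523 19.583
    endloop
  endfacet
  facet normal -0.9377 -0.0740 0.3396
    outer loop
      vertex 0.273 9.531 0.000
      vertex 0.678 4.401 0.000
      vertex 7.523 7.523 19.583
    endloop
  endfacet
  facet normal -0.6706 -0.6595 0.3396
    outer loop
      vertex 0.678 4.401 0.000
      vertex 4.286 0.732 0.000
      vertex 7.523 7.523 19.583
    endloop
  endfacet
  facet normal -0.0899 -0.9363 0.3395
    outer loop
      vertex 4.286 0.732 0.000
      vertex 9.409 0.240 0.000
      vertex 7.523 7.523 19.583
    endloop
  endfacet
  facet normal 0.5330 -0.7750 0.3396
    outer loop
      vertex 9.409 0.240 0.000
      vertex 13.649 3.156 0.000
      vertex 7.523 7.523 19.583
    endloop
  endfacet
  facet normal 0.9065 -0.2511 0.3396
    outer loop
      vertex 13.649 3.156 0.000
      vertex 15.023 8.116 0.000
      vertex 7.523 7.523 19.583
    endloop
  endfacet
endsolid part

The G0 Z moves step by Δz≈3.264 mm. The G1 loops shrink linearly with z, so the solid tapers from its base footprint up to z≈19.6. Closing with a flat bottom cap and the tapered top and triangulating gives 16 facets — a regular 9-sided pyramid, base circumscribed radius ≈ 7.52 mm, apex at z ≈ 19.6 mm.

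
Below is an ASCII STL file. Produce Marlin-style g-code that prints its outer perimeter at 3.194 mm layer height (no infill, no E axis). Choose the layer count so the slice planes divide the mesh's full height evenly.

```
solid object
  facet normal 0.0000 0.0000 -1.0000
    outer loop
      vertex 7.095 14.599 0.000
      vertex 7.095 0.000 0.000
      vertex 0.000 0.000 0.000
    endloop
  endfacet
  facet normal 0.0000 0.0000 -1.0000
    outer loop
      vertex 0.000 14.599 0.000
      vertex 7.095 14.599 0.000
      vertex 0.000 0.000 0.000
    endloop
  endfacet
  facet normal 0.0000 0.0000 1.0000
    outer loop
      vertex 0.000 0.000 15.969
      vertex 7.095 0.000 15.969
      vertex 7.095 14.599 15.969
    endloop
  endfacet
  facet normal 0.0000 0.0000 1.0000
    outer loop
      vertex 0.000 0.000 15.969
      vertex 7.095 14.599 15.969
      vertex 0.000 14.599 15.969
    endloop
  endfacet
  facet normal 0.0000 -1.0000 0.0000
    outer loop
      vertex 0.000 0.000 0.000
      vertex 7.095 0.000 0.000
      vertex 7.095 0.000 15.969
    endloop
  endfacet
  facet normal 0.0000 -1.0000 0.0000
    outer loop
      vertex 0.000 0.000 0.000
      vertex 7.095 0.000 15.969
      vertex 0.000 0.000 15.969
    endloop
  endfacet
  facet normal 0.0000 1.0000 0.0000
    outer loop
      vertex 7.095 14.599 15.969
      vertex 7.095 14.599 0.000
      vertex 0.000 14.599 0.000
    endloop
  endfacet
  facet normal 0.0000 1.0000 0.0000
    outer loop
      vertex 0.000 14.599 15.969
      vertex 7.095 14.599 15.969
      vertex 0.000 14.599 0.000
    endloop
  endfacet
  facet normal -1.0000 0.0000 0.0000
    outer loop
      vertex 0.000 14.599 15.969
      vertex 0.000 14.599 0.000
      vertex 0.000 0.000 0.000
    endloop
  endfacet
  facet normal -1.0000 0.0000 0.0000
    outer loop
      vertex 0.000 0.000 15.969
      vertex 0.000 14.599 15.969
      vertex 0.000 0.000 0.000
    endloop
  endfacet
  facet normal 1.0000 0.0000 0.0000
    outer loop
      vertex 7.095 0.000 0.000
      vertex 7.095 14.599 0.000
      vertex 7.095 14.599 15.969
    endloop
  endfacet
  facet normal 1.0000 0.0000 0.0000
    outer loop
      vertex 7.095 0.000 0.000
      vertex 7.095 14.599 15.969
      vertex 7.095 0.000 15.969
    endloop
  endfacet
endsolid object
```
; perimeter-only toolpath
G21 ; units = mm
G90 ; absolute positioning
G28 ; home
; layer 1
G0 Z3.194
G0 X0.000 Y0.000
G1 X7.095 Y0.000
G1 X7.095 Y14.599
G1 X0.000 Y14.599
G1 X0.000 Y0.000
; layer 2
G0 Z6.388
G0 X0.000 Y0.000
G1 X7.095 Y0.000
G1 X7.095 Y14.599
G1 X0.000 Y14.599
G1 X0.000 Y0.000
; layer 3
G0 Z9.581
G0 X0.000 Y0.000
G1 X7.095 Y0.000
G1 X7.095 Y14.599
G1 X0.000 Y14.599
G1 X0.000 Y0.000
; layer 4
G0 Z12.775
G0 X0.000 Y0.000
G1 X7.095 Y0.000
G1 X7.095 Y14.599
G1 X0.000 Y14.599
G1 X0.000 Y0.000
; layer 5
G0 Z15.969
G0 X0.000 Y0.000
G1 X7.095 Y0.000
G1 X7.095 Y14.599
G1 X0.000 Y14.599
G1 X0.000 Y0.000
M2 ; end

The solid is a rectangular box, roughly 7.09 × 14.6 mm footprint and 16 mm tall. Slicing at Δz = 3.194 mm — 5 equal slices spanning the solid's height, so layer i sits at z = i·h/5 — gives 5 non-empty perimeters. Each is a 4-segment closed polygon; G0 lifts to the layer z and rapids to the start vertex, then G1 traces the edges.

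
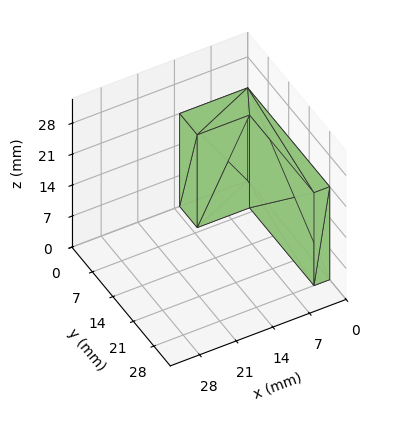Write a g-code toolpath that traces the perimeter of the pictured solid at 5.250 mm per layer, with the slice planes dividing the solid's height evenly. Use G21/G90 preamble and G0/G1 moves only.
Reading the render: the shape is an L-shaped prism: outer 13 × 28 mm, arm thicknesses ≈ 6 mm (horizontal) and 3 mm (vertical), extruded 21 mm in z (dimensions read to the nearest mm from the axis ticks). For the g-code, the solid's height is divided into equal slices at the stated Δz and each level perimeter traced with G1 moves after a G0 lift.

; perimeter-only toolpath
G21 ; units = mm
G90 ; absolute positioning
G28 ; home
; layer 1
G0 Z5.250
G0 X0.000 Y0.000
G1 X13.000 Y0.000
G1 X13.000 Y6.000
G1 X3.000 Y6.000
G1 X3.000 Y28.000
G1 X0.000 Y28.000
G1 X0.000 Y0.000
; layer 2
G0 Z10.500
G0 X0.000 Y0.000
G1 X13.000 Y0.000
G1 X13.000 Y6.000
G1 X3.000 Y6.000
G1 X3.000 Y28.000
G1 X0.000 Y28.000
G1 X0.000 Y0.000
; layer 3
G0 Z15.750
G0 X0.000 Y0.000
G1 X13.000 Y0.000
G1 X13.000 Y6.000
G1 X3.000 Y6.000
G1 X3.000 Y28.000
G1 X0.000 Y28.000
G1 X0.000 Y0.000
; layer 4
G0 Z21.000
G0 X0.000 Y0.000
G1 X13.000 Y0.000
G1 X13.000 Y6.000
G1 X3.000 Y6.000
G1 X3.000 Y28.000
G1 X0.000 Y28.000
G1 X0.000 Y0.000
M2 ; end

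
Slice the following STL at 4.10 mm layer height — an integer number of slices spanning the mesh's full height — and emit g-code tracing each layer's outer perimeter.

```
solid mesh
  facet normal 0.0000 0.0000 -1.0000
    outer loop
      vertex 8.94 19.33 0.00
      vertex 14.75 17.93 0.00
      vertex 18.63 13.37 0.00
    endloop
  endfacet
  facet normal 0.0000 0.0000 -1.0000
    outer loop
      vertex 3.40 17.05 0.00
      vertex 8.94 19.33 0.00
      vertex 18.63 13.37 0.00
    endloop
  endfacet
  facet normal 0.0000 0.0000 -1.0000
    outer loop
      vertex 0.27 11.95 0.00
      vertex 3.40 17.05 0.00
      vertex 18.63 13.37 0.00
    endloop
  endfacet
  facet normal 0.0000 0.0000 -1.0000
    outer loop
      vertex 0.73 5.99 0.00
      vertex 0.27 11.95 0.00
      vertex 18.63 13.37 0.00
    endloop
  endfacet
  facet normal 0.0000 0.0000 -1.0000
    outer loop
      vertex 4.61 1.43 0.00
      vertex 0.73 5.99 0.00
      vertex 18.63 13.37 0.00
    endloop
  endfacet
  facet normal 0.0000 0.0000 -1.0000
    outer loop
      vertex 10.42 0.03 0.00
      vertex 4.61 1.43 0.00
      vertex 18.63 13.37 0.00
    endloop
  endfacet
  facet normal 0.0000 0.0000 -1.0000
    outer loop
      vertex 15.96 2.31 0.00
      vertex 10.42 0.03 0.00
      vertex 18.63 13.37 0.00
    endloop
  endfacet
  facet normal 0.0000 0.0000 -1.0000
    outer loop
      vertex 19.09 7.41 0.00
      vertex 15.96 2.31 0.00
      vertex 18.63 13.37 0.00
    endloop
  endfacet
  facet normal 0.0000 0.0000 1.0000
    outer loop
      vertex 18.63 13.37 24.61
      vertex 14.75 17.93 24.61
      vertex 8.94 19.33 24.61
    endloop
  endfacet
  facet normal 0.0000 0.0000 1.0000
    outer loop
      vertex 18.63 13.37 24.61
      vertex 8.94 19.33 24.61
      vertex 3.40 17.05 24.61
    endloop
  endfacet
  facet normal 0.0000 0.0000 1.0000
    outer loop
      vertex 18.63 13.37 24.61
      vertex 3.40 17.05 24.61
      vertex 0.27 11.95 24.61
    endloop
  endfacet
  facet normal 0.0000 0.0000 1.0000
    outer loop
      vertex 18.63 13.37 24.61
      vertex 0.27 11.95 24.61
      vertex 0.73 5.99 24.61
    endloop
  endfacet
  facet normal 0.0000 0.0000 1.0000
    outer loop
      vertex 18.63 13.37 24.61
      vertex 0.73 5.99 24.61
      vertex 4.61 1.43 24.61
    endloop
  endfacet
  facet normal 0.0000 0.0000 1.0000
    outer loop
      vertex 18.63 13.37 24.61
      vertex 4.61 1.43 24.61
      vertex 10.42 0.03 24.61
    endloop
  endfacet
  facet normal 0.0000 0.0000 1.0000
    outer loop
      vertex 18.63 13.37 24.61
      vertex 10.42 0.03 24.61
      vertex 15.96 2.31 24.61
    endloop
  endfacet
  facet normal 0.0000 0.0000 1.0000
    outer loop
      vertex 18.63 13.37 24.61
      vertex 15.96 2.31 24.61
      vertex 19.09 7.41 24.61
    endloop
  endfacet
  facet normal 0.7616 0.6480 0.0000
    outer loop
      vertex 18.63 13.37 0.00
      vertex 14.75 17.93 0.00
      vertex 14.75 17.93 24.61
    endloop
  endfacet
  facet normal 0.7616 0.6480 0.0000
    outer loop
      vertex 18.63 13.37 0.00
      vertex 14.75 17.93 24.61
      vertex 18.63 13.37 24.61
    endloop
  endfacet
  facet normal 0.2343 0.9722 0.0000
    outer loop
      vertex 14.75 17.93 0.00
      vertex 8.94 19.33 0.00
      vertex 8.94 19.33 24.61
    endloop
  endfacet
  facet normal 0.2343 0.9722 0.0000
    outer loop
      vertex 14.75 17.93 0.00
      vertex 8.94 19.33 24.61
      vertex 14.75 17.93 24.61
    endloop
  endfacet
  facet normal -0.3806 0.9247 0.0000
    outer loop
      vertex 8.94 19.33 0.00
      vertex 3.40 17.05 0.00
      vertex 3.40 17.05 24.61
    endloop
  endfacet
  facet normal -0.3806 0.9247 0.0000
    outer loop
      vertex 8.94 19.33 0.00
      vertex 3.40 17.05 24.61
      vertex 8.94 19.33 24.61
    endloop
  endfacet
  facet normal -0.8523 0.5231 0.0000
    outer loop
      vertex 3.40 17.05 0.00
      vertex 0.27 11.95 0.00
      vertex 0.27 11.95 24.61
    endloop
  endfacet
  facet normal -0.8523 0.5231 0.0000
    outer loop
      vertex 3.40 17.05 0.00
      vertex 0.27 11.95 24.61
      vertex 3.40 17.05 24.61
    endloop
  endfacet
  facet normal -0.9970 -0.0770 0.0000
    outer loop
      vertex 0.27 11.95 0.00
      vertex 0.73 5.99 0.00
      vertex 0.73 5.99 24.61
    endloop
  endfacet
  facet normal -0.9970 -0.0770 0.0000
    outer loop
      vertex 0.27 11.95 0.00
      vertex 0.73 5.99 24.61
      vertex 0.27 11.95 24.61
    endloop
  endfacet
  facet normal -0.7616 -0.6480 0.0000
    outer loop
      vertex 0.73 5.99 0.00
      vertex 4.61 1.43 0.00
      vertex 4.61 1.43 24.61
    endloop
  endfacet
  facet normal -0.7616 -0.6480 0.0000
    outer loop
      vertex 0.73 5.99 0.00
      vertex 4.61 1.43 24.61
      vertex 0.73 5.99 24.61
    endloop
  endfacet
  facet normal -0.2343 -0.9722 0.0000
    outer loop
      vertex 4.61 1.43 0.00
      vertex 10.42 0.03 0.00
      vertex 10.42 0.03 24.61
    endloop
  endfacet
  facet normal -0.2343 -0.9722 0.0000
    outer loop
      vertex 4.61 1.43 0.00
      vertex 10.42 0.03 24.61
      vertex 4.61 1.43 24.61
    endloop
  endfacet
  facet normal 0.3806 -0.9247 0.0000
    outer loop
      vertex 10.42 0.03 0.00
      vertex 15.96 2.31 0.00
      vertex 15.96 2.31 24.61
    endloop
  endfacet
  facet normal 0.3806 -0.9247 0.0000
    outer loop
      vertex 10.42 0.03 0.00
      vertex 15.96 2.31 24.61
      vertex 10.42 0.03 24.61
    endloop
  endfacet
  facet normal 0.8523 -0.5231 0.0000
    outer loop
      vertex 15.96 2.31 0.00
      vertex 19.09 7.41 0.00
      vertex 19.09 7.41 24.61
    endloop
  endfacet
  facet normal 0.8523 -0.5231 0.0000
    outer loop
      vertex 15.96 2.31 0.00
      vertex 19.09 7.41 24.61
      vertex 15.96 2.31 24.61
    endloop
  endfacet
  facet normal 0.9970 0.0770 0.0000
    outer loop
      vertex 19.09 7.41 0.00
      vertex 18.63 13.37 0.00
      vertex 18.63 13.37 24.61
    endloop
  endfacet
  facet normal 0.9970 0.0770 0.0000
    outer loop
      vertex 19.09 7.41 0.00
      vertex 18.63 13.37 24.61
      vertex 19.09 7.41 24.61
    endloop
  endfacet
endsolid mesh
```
; perimeter-only toolpath
G21 ; units = mm
G90 ; absolute positioning
G28 ; home
; layer 1
G0 Z4.10
G0 X18.63 Y13.37
G1 X14.75 Y17.93
G1 X8.94 Y19.33
G1 X3.40 Y17.05
G1 X0.27 Y11.95
G1 X0.73 Y5.99
G1 X4.61 Y1.43
G1 X10.42 Y0.03
G1 X15.96 Y2.31
G1 X19.09 Y7.41
G1 X18.63 Y13.37
; layer 2
G0 Z8.20
G0 X18.63 Y13.37
G1 X14.75 Y17.93
G1 X8.94 Y19.33
G1 X3.40 Y17.05
G1 X0.27 Y11.95
G1 X0.73 Y5.99
G1 X4.61 Y1.43
G1 X10.42 Y0.03
G1 X15.96 Y2.31
G1 X19.09 Y7.41
G1 X18.63 Y13.37
; layer 3
G0 Z12.30
G0 X18.63 Y13.37
G1 X14.75 Y17.93
G1 X8.94 Y19.33
G1 X3.40 Y17.05
G1 X0.27 Y11.95
G1 X0.73 Y5.99
G1 X4.61 Y1.43
G1 X10.42 Y0.03
G1 X15.96 Y2.31
G1 X19.09 Y7.41
G1 X18.63 Y13.37
; layer 4
G0 Z16.41
G0 X18.63 Y13.37
G1 X14.75 Y17.93
G1 X8.94 Y19.33
G1 X3.40 Y17.05
G1 X0.27 Y11.95
G1 X0.73 Y5.99
G1 X4.61 Y1.43
G1 X10.42 Y0.03
G1 X15.96 Y2.31
G1 X19.09 Y7.41
G1 X18.63 Y13.37
; layer 5
G0 Z20.51
G0 X18.63 Y13.37
G1 X14.75 Y17.93
G1 X8.94 Y19.33
G1 X3.40 Y17.05
G1 X0.27 Y11.95
G1 X0.73 Y5.99
G1 X4.61 Y1.43
G1 X10.42 Y0.03
G1 X15.96 Y2.31
G1 X19.09 Y7.41
G1 X18.63 Y13.37
; layer 6
G0 Z24.61
G0 X18.63 Y13.37
G1 X14.75 Y17.93
G1 X8.94 Y19.33
G1 X3.40 Y17.05
G1 X0.27 Y11.95
G1 X0.73 Y5.99
G1 X4.61 Y1.43
G1 X10.42 Y0.03
G1 X15.96 Y2.31
G1 X19.09 Y7.41
G1 X18.63 Y13.37
M2 ; end

The solid is a regular 10-sided prism (a cylinder approximated with 10 flat sides), circumscribed radius ≈ 9.68 mm, height ≈ 24.6 mm. Slicing at Δz = 4.10 mm — 6 equal slices spanning the solid's height, so layer i sits at z = i·h/6 — gives 6 non-empty perimeters. Each is a 10-segment closed polygon; G0 lifts to the layer z and rapids to the start vertex, then G1 traces the edges.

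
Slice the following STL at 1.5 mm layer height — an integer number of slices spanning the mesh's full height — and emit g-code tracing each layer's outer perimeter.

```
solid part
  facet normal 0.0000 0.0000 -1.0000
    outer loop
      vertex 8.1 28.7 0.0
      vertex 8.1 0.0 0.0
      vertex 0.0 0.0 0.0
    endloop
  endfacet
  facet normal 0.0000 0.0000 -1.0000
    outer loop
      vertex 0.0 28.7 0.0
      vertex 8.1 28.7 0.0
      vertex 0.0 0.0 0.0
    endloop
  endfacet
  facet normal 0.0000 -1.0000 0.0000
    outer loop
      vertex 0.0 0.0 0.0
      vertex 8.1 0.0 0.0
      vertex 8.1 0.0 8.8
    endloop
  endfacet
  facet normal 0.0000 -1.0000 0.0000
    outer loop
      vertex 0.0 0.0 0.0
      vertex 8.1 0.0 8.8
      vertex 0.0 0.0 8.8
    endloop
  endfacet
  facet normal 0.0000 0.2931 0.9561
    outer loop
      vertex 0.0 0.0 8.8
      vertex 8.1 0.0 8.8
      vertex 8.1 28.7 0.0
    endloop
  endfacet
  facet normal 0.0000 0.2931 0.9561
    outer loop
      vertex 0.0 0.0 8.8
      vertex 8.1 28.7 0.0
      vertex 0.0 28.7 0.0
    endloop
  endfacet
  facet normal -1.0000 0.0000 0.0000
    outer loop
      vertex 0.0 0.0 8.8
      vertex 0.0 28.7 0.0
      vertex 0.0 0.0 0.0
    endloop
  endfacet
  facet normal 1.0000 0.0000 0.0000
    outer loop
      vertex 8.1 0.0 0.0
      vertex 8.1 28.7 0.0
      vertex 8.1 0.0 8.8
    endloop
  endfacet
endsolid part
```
; perimeter-only toolpath
G21 ; units = mm
G90 ; absolute positioning
G28 ; home
; layer 1
G0 Z1.5
G0 X0.0 Y0.0
G1 X8.1 Y0.0
G1 X8.1 Y23.9
G1 X0.0 Y23.9
G1 X0.0 Y0.0
; layer 2
G0 Z2.9
G0 X0.0 Y0.0
G1 X8.1 Y0.0
G1 X8.1 Y19.1
G1 X0.0 Y19.1
G1 X0.0 Y0.0
; layer 3
G0 Z4.4
G0 X0.0 Y0.0
G1 X8.1 Y0.0
G1 X8.1 Y14.3
G1 X0.0 Y14.3
G1 X0.0 Y0.0
; layer 4
G0 Z5.9
G0 X0.0 Y0.0
G1 X8.1 Y0.0
G1 X8.1 Y9.6
G1 X0.0 Y9.6
G1 X0.0 Y0.0
; layer 5
G0 Z7.3
G0 X0.0 Y0.0
G1 X8.1 Y0.0
G1 X8.1 Y4.8
G1 X0.0 Y4.8
G1 X0.0 Y0.0
M2 ; end

The solid is a wedge (ramp): 8.1 × 28.7 mm base, rising to 8.8 mm along the y=0 edge and sloping linearly to z=0 at y=28.7. Slicing at Δz = 1.5 mm — 6 equal slices spanning the solid's height, so layer i sits at z = i·h/6 — gives 5 non-empty perimeters. Each is a 4-segment closed polygon; G0 lifts to the layer z and rapids to the start vertex, then G1 traces the edges. The cross-section shrinks linearly with z (the slice at the apex is degenerate and omitted).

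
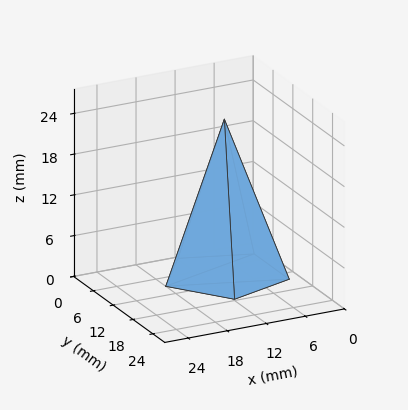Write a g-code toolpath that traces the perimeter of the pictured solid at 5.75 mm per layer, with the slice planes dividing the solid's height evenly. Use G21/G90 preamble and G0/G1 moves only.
Reading the render: the shape is a regular 5-sided pyramid, base circumscribed radius ≈ 9 mm, apex at z ≈ 23 mm (dimensions read to the nearest mm from the axis ticks). For the g-code, the solid's height is divided into equal slices at the stated Δz and each level perimeter traced with G1 moves after a G0 lift.

; perimeter-only toolpath
G21 ; units = mm
G90 ; absolute positioning
G28 ; home
; layer 1
G0 Z5.75
G0 X15.75 Y9.00
G1 X11.08 Y15.42
G1 X3.54 Y12.97
G1 X3.54 Y5.03
G1 X11.08 Y2.58
G1 X15.75 Y9.00
; layer 2
G0 Z11.50
G0 X13.50 Y9.00
G1 X10.39 Y13.28
G1 X5.36 Y11.64
G1 X5.36 Y6.36
G1 X10.39 Y4.72
G1 X13.50 Y9.00
; layer 3
G0 Z17.25
G0 X11.25 Y9.00
G1 X9.70 Y11.14
G1 X7.18 Y10.32
G1 X7.18 Y7.68
G1 X9.70 Y6.86
G1 X11.25 Y9.00
M2 ; end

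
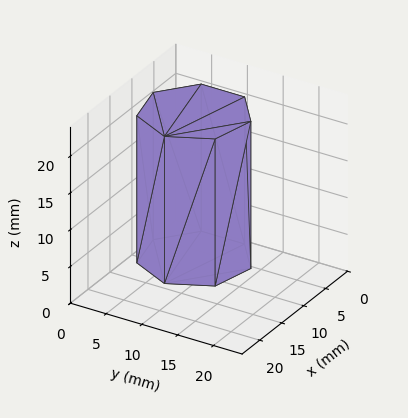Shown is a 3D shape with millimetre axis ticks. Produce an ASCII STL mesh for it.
Reading the render: the shape is a regular 7-sided prism (a cylinder approximated with 7 flat sides), circumscribed radius ≈ 7 mm, height ≈ 20 mm (dimensions read to the nearest mm from the axis ticks). For the STL, each face is triangulated and given an outward normal.

solid part
  facet normal 0.0000 0.0000 -1.0000
    outer loop
      vertex 5.442 13.824 0.000
      vertex 11.364 12.473 0.000
      vertex 14.000 7.000 0.000
    endloop
  endfacet
  facet normal 0.0000 0.0000 -1.0000
    outer loop
      vertex 0.693 10.037 0.000
      vertex 5.442 13.824 0.000
      vertex 14.000 7.000 0.000
    endloop
  endfacet
  facet normal 0.0000 0.0000 -1.0000
    outer loop
      vertex 0.693 3.963 0.000
      vertex 0.693 10.037 0.000
      vertex 14.000 7.000 0.000
    endloop
  endfacet
  facet normal 0.0000 0.0000 -1.0000
    outer loop
      vertex 5.442 0.176 0.000
      vertex 0.693 3.963 0.000
      vertex 14.000 7.000 0.000
    endloop
  endfacet
  facet normal 0.0000 0.0000 -1.0000
    outer loop
      vertex 11.364 1.527 0.000
      vertex 5.442 0.176 0.000
      vertex 14.000 7.000 0.000
    endloop
  endfacet
  facet normal 0.0000 0.0000 1.0000
    outer loop
      vertex 14.000 7.000 20.000
      vertex 11.364 12.473 20.000
      vertex 5.442 13.824 20.000
    endloop
  endfacet
  facet normal 0.0000 0.0000 1.0000
    outer loop
      vertex 14.000 7.000 20.000
      vertex 5.442 13.824 20.000
      vertex 0.693 10.037 20.000
    endloop
  endfacet
  facet normal 0.0000 0.0000 1.0000
    outer loop
      vertex 14.000 7.000 20.000
      vertex 0.693 10.037 20.000
      vertex 0.693 3.963 20.000
    endloop
  endfacet
  facet normal 0.0000 0.0000 1.0000
    outer loop
      vertex 14.000 7.000 20.000
      vertex 0.693 3.963 20.000
      vertex 5.442 0.176 20.000
    endloop
  endfacet
  facet normal 0.0000 0.0000 1.0000
    outer loop
      vertex 14.000 7.000 20.000
      vertex 5.442 0.176 20.000
      vertex 11.364 1.527 20.000
    endloop
  endfacet
  facet normal 0.9009 0.4339 0.0000
    outer loop
      vertex 14.000 7.000 0.000
      vertex 11.364 12.473 0.000
      vertex 11.364 12.473 20.000
    endloop
  endfacet
  facet normal 0.9009 0.4339 0.0000
    outer loop
      vertex 14.000 7.000 0.000
      vertex 11.364 12.473 20.000
      vertex 14.000 7.000 20.000
    endloop
  endfacet
  facet normal 0.2224 0.9750 0.0000
    outer loop
      vertex 11.364 12.473 0.000
      vertex 5.442 13.824 0.000
      vertex 5.442 13.824 20.000
    endloop
  endfacet
  facet normal 0.2224 0.9750 0.0000
    outer loop
      vertex 11.364 12.473 0.000
      vertex 5.442 13.824 20.000
      vertex 11.364 12.473 20.000
    endloop
  endfacet
  facet normal -0.6235 0.7818 0.0000
    outer loop
      vertex 5.442 13.824 0.000
      vertex 0.693 10.037 0.000
      vertex 0.693 10.037 20.000
    endloop
  endfacet
  facet normal -0.6235 0.7818 0.0000
    outer loop
      vertex 5.442 13.824 0.000
      vertex 0.693 10.037 20.000
      vertex 5.442 13.824 20.000
    endloop
  endfacet
  facet normal -1.0000 0.0000 0.0000
    outer loop
      vertex 0.693 10.037 0.000
      vertex 0.693 3.963 0.000
      vertex 0.693 3.963 20.000
    endloop
  endfacet
  facet normal -1.0000 0.0000 0.0000
    outer loop
      vertex 0.693 10.037 0.000
      vertex 0.693 3.963 20.000
      vertex 0.693 10.037 20.000
    endloop
  endfacet
  facet normal -0.6235 -0.7818 0.0000
    outer loop
      vertex 0.693 3.963 0.000
      vertex 5.442 0.176 0.000
      vertex 5.442 0.176 20.000
    endloop
  endfacet
  facet normal -0.6235 -0.7818 0.0000
    outer loop
      vertex 0.693 3.963 0.000
      vertex 5.442 0.176 20.000
      vertex 0.693 3.963 20.000
    endloop
  endfacet
  facet normal 0.2224 -0.9750 0.0000
    outer loop
      vertex 5.442 0.176 0.000
      vertex 11.364 1.527 0.000
      vertex 11.364 1.527 20.000
    endloop
  endfacet
  facet normal 0.2224 -0.9750 0.0000
    outer loop
      vertex 5.442 0.176 0.000
      vertex 11.364 1.527 20.000
      vertex 5.442 0.176 20.000
    endloop
  endfacet
  facet normal 0.9009 -0.4339 0.0000
    outer loop
      vertex 11.364 1.527 0.000
      vertex 14.000 7.000 0.000
      vertex 14.000 7.000 20.000
    endloop
  endfacet
  facet normal 0.9009 -0.4339 0.0000
    outer loop
      vertex 11.364 1.527 0.000
      vertex 14.000 7.000 20.000
      vertex 11.364 1.527 20.000
    endloop
  endfacet
endsolid part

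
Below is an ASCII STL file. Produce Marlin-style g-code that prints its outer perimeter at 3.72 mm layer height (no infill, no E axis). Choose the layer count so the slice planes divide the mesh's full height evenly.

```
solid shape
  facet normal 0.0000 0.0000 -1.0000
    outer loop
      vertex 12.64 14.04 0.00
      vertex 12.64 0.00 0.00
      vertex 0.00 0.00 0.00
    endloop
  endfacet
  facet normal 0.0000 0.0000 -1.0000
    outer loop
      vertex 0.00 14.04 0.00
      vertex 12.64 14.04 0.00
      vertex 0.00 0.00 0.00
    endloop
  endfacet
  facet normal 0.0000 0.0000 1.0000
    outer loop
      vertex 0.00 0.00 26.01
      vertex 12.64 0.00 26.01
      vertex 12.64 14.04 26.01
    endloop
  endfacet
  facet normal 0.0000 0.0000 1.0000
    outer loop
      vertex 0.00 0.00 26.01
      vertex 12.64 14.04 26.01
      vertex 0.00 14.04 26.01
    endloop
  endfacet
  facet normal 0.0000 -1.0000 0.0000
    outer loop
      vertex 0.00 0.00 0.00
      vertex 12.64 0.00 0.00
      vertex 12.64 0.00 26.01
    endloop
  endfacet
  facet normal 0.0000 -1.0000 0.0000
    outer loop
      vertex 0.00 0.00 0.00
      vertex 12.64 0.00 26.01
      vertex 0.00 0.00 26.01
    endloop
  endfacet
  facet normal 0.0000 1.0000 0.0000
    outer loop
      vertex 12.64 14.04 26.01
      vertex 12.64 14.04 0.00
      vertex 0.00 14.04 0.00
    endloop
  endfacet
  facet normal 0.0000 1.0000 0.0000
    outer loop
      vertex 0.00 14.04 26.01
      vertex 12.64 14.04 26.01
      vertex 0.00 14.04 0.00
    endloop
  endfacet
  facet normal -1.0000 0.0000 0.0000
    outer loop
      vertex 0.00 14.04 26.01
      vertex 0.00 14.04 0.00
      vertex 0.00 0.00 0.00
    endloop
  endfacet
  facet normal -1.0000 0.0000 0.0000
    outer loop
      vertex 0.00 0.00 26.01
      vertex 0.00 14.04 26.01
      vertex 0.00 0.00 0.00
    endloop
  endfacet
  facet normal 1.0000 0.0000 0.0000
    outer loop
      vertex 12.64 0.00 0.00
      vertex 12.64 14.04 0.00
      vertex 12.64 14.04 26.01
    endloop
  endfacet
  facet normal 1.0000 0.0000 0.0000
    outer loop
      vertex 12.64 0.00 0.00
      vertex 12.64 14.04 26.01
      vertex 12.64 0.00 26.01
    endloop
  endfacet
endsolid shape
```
; perimeter-only toolpath
G21 ; units = mm
G90 ; absolute positioning
G28 ; home
; layer 1
G0 Z3.72
G0 X0.00 Y0.00
G1 X12.64 Y0.00
G1 X12.64 Y14.04
G1 X0.00 Y14.04
G1 X0.00 Y0.00
; layer 2
G0 Z7.43
G0 X0.00 Y0.00
G1 X12.64 Y0.00
G1 X12.64 Y14.04
G1 X0.00 Y14.04
G1 X0.00 Y0.00
; layer 3
G0 Z11.15
G0 X0.00 Y0.00
G1 X12.64 Y0.00
G1 X12.64 Y14.04
G1 X0.00 Y14.04
G1 X0.00 Y0.00
; layer 4
G0 Z14.86
G0 X0.00 Y0.00
G1 X12.64 Y0.00
G1 X12.64 Y14.04
G1 X0.00 Y14.04
G1 X0.00 Y0.00
; layer 5
G0 Z18.58
G0 X0.00 Y0.00
G1 X12.64 Y0.00
G1 X12.64 Y14.04
G1 X0.00 Y14.04
G1 X0.00 Y0.00
; layer 6
G0 Z22.29
G0 X0.00 Y0.00
G1 X12.64 Y0.00
G1 X12.64 Y14.04
G1 X0.00 Y14.04
G1 X0.00 Y0.00
; layer 7
G0 Z26.01
G0 X0.00 Y0.00
G1 X12.64 Y0.00
G1 X12.64 Y14.04
G1 X0.00 Y14.04
G1 X0.00 Y0.00
M2 ; end

The solid is a rectangular box, roughly 12.6 × 14 mm footprint and 26 mm tall. Slicing at Δz = 3.72 mm — 7 equal slices spanning the solid's height, so layer i sits at z = i·h/7 — gives 7 non-empty perimeters. Each is a 4-segment closed polygon; G0 lifts to the layer z and rapids to the start vertex, then G1 traces the edges.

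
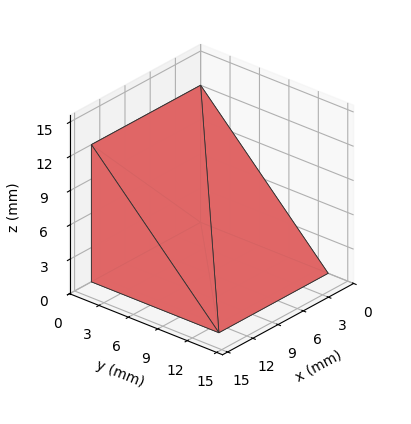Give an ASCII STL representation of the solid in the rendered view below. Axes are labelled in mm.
Reading the render: the shape is a wedge (ramp): 13 × 13 mm base, rising to 12 mm along the y=0 edge and sloping linearly to z=0 at y=13 (dimensions read to the nearest mm from the axis ticks). For the STL, each face is triangulated and given an outward normal.

solid part
  facet normal 0.0000 0.0000 -1.0000
    outer loop
      vertex 13.00 13.00 0.00
      vertex 13.00 0.00 0.00
      vertex 0.00 0.00 0.00
    endloop
  endfacet
  facet normal 0.0000 0.0000 -1.0000
    outer loop
      vertex 0.00 13.00 0.00
      vertex 13.00 13.00 0.00
      vertex 0.00 0.00 0.00
    endloop
  endfacet
  facet normal 0.0000 -1.0000 0.0000
    outer loop
      vertex 0.00 0.00 0.00
      vertex 13.00 0.00 0.00
      vertex 13.00 0.00 12.00
    endloop
  endfacet
  facet normal 0.0000 -1.0000 0.0000
    outer loop
      vertex 0.00 0.00 0.00
      vertex 13.00 0.00 12.00
      vertex 0.00 0.00 12.00
    endloop
  endfacet
  facet normal 0.0000 0.6783 0.7348
    outer loop
      vertex 0.00 0.00 12.00
      vertex 13.00 0.00 12.00
      vertex 13.00 13.00 0.00
    endloop
  endfacet
  facet normal 0.0000 0.6783 0.7348
    outer loop
      vertex 0.00 0.00 12.00
      vertex 13.00 13.00 0.00
      vertex 0.00 13.00 0.00
    endloop
  endfacet
  facet normal -1.0000 0.0000 0.0000
    outer loop
      vertex 0.00 0.00 12.00
      vertex 0.00 13.00 0.00
      vertex 0.00 0.00 0.00
    endloop
  endfacet
  facet normal 1.0000 0.0000 0.0000
    outer loop
      vertex 13.00 0.00 0.00
      vertex 13.00 13.00 0.00
      vertex 13.00 0.00 12.00
    endloop
  endfacet
endsolid part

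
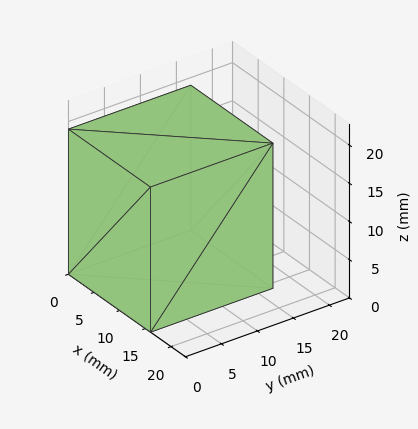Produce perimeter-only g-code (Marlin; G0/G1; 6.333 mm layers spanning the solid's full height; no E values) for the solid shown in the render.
Reading the render: the shape is a rectangular box, roughly 16 × 17 mm footprint and 19 mm tall (dimensions read to the nearest mm from the axis ticks). For the g-code, the solid's height is divided into equal slices at the stated Δz and each level perimeter traced with G1 moves after a G0 lift.

; perimeter-only toolpath
G21 ; units = mm
G90 ; absolute positioning
G28 ; home
; layer 1
G0 Z6.333
G0 X0.000 Y0.000
G1 X16.000 Y0.000
G1 X16.000 Y17.000
G1 X0.000 Y17.000
G1 X0.000 Y0.000
; layer 2
G0 Z12.667
G0 X0.000 Y0.000
G1 X16.000 Y0.000
G1 X16.000 Y17.000
G1 X0.000 Y17.000
G1 X0.000 Y0.000
; layer 3
G0 Z19.000
G0 X0.000 Y0.000
G1 X16.000 Y0.000
G1 X16.000 Y17.000
G1 X0.000 Y17.000
G1 X0.000 Y0.000
M2 ; end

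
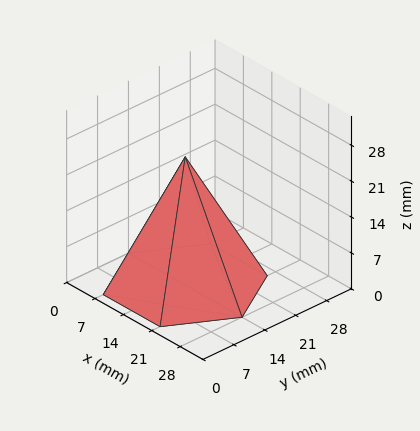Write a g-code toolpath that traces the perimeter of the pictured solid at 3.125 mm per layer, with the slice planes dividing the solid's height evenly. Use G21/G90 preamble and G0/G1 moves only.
Reading the render: the shape is a regular 6-sided pyramid, base circumscribed radius ≈ 14 mm, apex at z ≈ 25 mm (dimensions read to the nearest mm from the axis ticks). For the g-code, the solid's height is divided into equal slices at the stated Δz and each level perimeter traced with G1 moves after a G0 lift.

; perimeter-only toolpath
G21 ; units = mm
G90 ; absolute positioning
G28 ; home
; layer 1
G0 Z3.125
G0 X26.250 Y14.000
G1 X20.125 Y24.608
G1 X7.875 Y24.608
G1 X1.750 Y14.000
G1 X7.875 Y3.391
G1 X20.125 Y3.391
G1 X26.250 Y14.000
; layer 2
G0 Z6.250
G0 X24.500 Y14.000
G1 X19.250 Y23.093
G1 X8.750 Y23.093
G1 X3.500 Y14.000
G1 X8.750 Y4.907
G1 X19.250 Y4.907
G1 X24.500 Y14.000
; layer 3
G0 Z9.375
G0 X22.750 Y14.000
G1 X18.375 Y21.578
G1 X9.625 Y21.578
G1 X5.250 Y14.000
G1 X9.625 Y6.422
G1 X18.375 Y6.422
G1 X22.750 Y14.000
; layer 4
G0 Z12.500
G0 X21.000 Y14.000
G1 X17.500 Y20.062
G1 X10.500 Y20.062
G1 X7.000 Y14.000
G1 X10.500 Y7.938
G1 X17.500 Y7.938
G1 X21.000 Y14.000
; layer 5
G0 Z15.625
G0 X19.250 Y14.000
G1 X16.625 Y18.547
G1 X11.375 Y18.547
G1 X8.750 Y14.000
G1 X11.375 Y9.454
G1 X16.625 Y9.454
G1 X19.250 Y14.000
; layer 6
G0 Z18.750
G0 X17.500 Y14.000
G1 X15.750 Y17.031
G1 X12.250 Y17.031
G1 X10.500 Y14.000
G1 X12.250 Y10.969
G1 X15.750 Y10.969
G1 X17.500 Y14.000
; layer 7
G0 Z21.875
G0 X15.750 Y14.000
G1 X14.875 Y15.515
G1 X13.125 Y15.515
G1 X12.250 Y14.000
G1 X13.125 Y12.485
G1 X14.875 Y12.485
G1 X15.750 Y14.000
M2 ; end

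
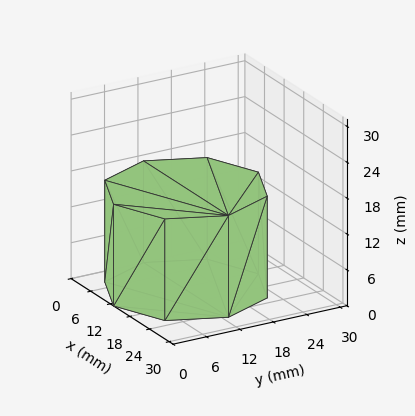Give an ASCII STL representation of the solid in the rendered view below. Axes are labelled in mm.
Reading the render: the shape is a regular 8-sided prism (a cylinder approximated with 8 flat sides), circumscribed radius ≈ 13 mm, height ≈ 17 mm (dimensions read to the nearest mm from the axis ticks). For the STL, each face is triangulated and given an outward normal.

solid part
  facet normal 0.0000 0.0000 -1.0000
    outer loop
      vertex 13.00 26.00 0.00
      vertex 22.19 22.19 0.00
      vertex 26.00 13.00 0.00
    endloop
  endfacet
  facet normal 0.0000 0.0000 -1.0000
    outer loop
      vertex 3.81 22.19 0.00
      vertex 13.00 26.00 0.00
      vertex 26.00 13.00 0.00
    endloop
  endfacet
  facet normal 0.0000 0.0000 -1.0000
    outer loop
      vertex 0.00 13.00 0.00
      vertex 3.81 22.19 0.00
      vertex 26.00 13.00 0.00
    endloop
  endfacet
  facet normal 0.0000 0.0000 -1.0000
    outer loop
      vertex 3.81 3.81 0.00
      vertex 0.00 13.00 0.00
      vertex 26.00 13.00 0.00
    endloop
  endfacet
  facet normal 0.0000 0.0000 -1.0000
    outer loop
      vertex 13.00 0.00 0.00
      vertex 3.81 3.81 0.00
      vertex 26.00 13.00 0.00
    endloop
  endfacet
  facet normal 0.0000 0.0000 -1.0000
    outer loop
      vertex 22.19 3.81 0.00
      vertex 13.00 0.00 0.00
      vertex 26.00 13.00 0.00
    endloop
  endfacet
  facet normal 0.0000 0.0000 1.0000
    outer loop
      vertex 26.00 13.00 17.00
      vertex 22.19 22.19 17.00
      vertex 13.00 26.00 17.00
    endloop
  endfacet
  facet normal 0.0000 0.0000 1.0000
    outer loop
      vertex 26.00 13.00 17.00
      vertex 13.00 26.00 17.00
      vertex 3.81 22.19 17.00
    endloop
  endfacet
  facet normal 0.0000 0.0000 1.0000
    outer loop
      vertex 26.00 13.00 17.00
      vertex 3.81 22.19 17.00
      vertex 0.00 13.00 17.00
    endloop
  endfacet
  facet normal 0.0000 0.0000 1.0000
    outer loop
      vertex 26.00 13.00 17.00
      vertex 0.00 13.00 17.00
      vertex 3.81 3.81 17.00
    endloop
  endfacet
  facet normal 0.0000 0.0000 1.0000
    outer loop
      vertex 26.00 13.00 17.00
      vertex 3.81 3.81 17.00
      vertex 13.00 0.00 17.00
    endloop
  endfacet
  facet normal 0.0000 0.0000 1.0000
    outer loop
      vertex 26.00 13.00 17.00
      vertex 13.00 0.00 17.00
      vertex 22.19 3.81 17.00
    endloop
  endfacet
  facet normal 0.9238 0.3830 0.0000
    outer loop
      vertex 26.00 13.00 0.00
      vertex 22.19 22.19 0.00
      vertex 22.19 22.19 17.00
    endloop
  endfacet
  facet normal 0.9238 0.3830 0.0000
    outer loop
      vertex 26.00 13.00 0.00
      vertex 22.19 22.19 17.00
      vertex 26.00 13.00 17.00
    endloop
  endfacet
  facet normal 0.3830 0.9238 0.0000
    outer loop
      vertex 22.19 22.19 0.00
      vertex 13.00 26.00 0.00
      vertex 13.00 26.00 17.00
    endloop
  endfacet
  facet normal 0.3830 0.9238 0.0000
    outer loop
      vertex 22.19 22.19 0.00
      vertex 13.00 26.00 17.00
      vertex 22.19 22.19 17.00
    endloop
  endfacet
  facet normal -0.3830 0.9238 0.0000
    outer loop
      vertex 13.00 26.00 0.00
      vertex 3.81 22.19 0.00
      vertex 3.81 22.19 17.00
    endloop
  endfacet
  facet normal -0.3830 0.9238 0.0000
    outer loop
      vertex 13.00 26.00 0.00
      vertex 3.81 22.19 17.00
      vertex 13.00 26.00 17.00
    endloop
  endfacet
  facet normal -0.9238 0.3830 0.0000
    outer loop
      vertex 3.81 22.19 0.00
      vertex 0.00 13.00 0.00
      vertex 0.00 13.00 17.00
    endloop
  endfacet
  facet normal -0.9238 0.3830 0.0000
    outer loop
      vertex 3.81 22.19 0.00
      vertex 0.00 13.00 17.00
      vertex 3.81 22.19 17.00
    endloop
  endfacet
  facet normal -0.9238 -0.3830 0.0000
    outer loop
      vertex 0.00 13.00 0.00
      vertex 3.81 3.81 0.00
      vertex 3.81 3.81 17.00
    endloop
  endfacet
  facet normal -0.9238 -0.3830 0.0000
    outer loop
      vertex 0.00 13.00 0.00
      vertex 3.81 3.81 17.00
      vertex 0.00 13.00 17.00
    endloop
  endfacet
  facet normal -0.3830 -0.9238 0.0000
    outer loop
      vertex 3.81 3.81 0.00
      vertex 13.00 0.00 0.00
      vertex 13.00 0.00 17.00
    endloop
  endfacet
  facet normal -0.3830 -0.9238 0.0000
    outer loop
      vertex 3.81 3.81 0.00
      vertex 13.00 0.00 17.00
      vertex 3.81 3.81 17.00
    endloop
  endfacet
  facet normal 0.3830 -0.9238 0.0000
    outer loop
      vertex 13.00 0.00 0.00
      vertex 22.19 3.81 0.00
      vertex 22.19 3.81 17.00
    endloop
  endfacet
  facet normal 0.3830 -0.9238 0.0000
    outer loop
      vertex 13.00 0.00 0.00
      vertex 22.19 3.81 17.00
      vertex 13.00 0.00 17.00
    endloop
  endfacet
  facet normal 0.9238 -0.3830 0.0000
    outer loop
      vertex 22.19 3.81 0.00
      vertex 26.00 13.00 0.00
      vertex 26.00 13.00 17.00
    endloop
  endfacet
  facet normal 0.9238 -0.3830 0.0000
    outer loop
      vertex 22.19 3.81 0.00
      vertex 26.00 13.00 17.00
      vertex 22.19 3.81 17.00
    endloop
  endfacet
endsolid part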